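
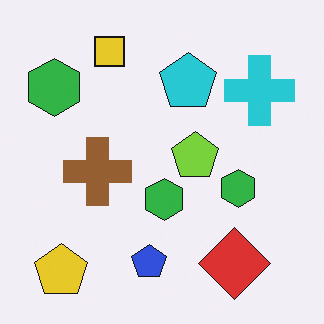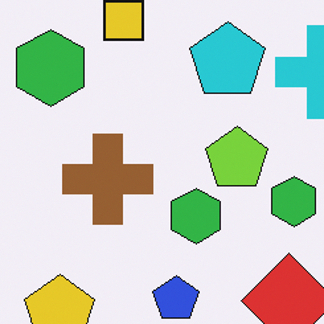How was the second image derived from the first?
The transformation is: cropped to a modestly smaller region and rescaled.

The visible shapes are larger and the field of view is narrower; shapes near the original edges may be partly or wholly outside the frame — a crop-and-rescale.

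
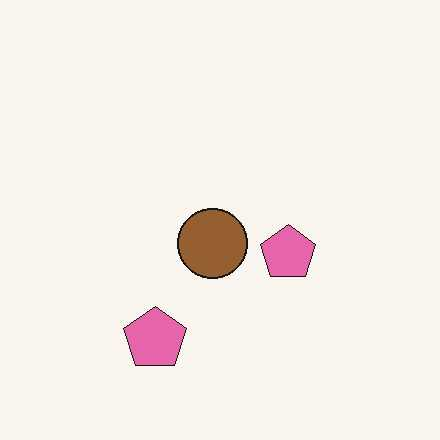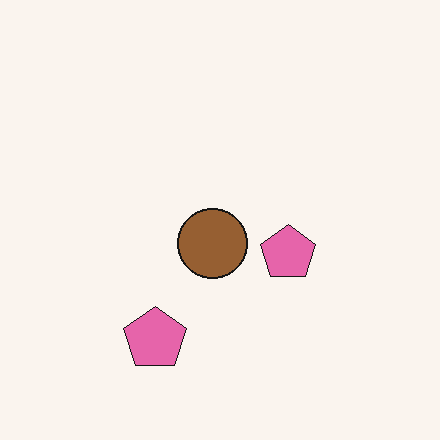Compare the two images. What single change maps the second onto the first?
The transformation is: JPEG-compressed with visible artifacts.

Blocky 8×8 compression artifacts appear around shape edges and the flat background shows ringing — characteristic JPEG degradation.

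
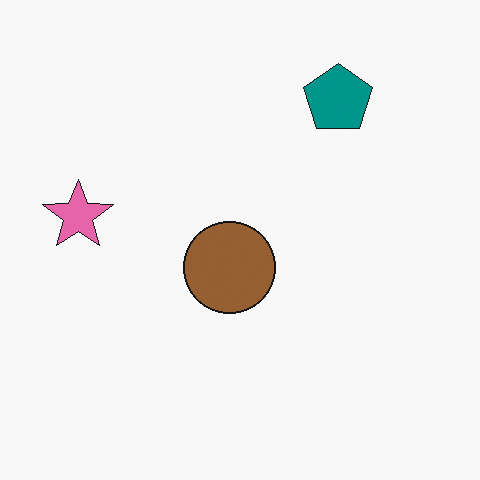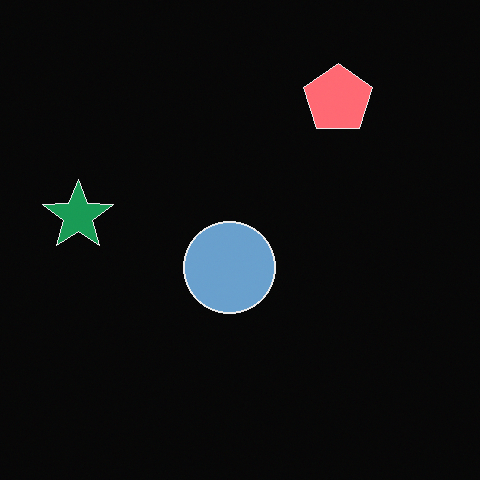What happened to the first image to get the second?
It was color-inverted (negative).

The light background has become dark and every shape's color is its complement — a photographic negative.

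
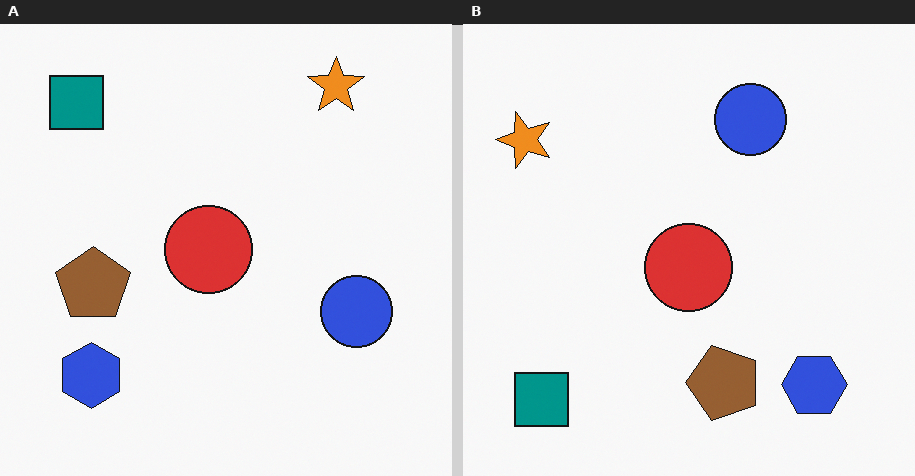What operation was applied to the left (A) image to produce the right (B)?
It was rotated 90° counter-clockwise.

The teal square sits in the top-left of the left (A) image and the bottom-left of the right (B) — consistent with a whole-image 90° counter-clockwise rotation.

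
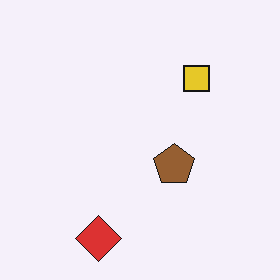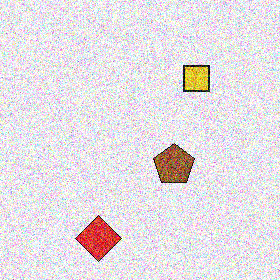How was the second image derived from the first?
It was degraded with a thick layer of grain.

Random speckle covers the whole image, including the flat background.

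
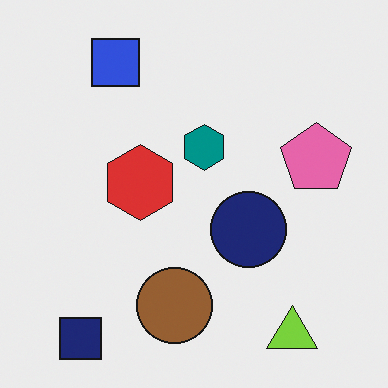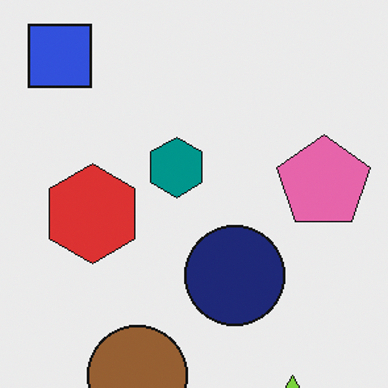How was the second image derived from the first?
The second image is the first cropped to a modestly smaller region and rescaled.

The visible shapes are larger and the field of view is narrower; shapes near the original edges may be partly or wholly outside the frame — a crop-and-rescale.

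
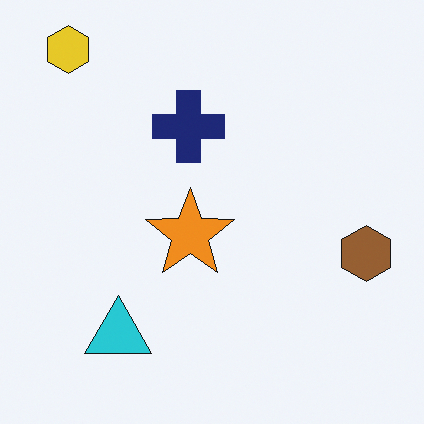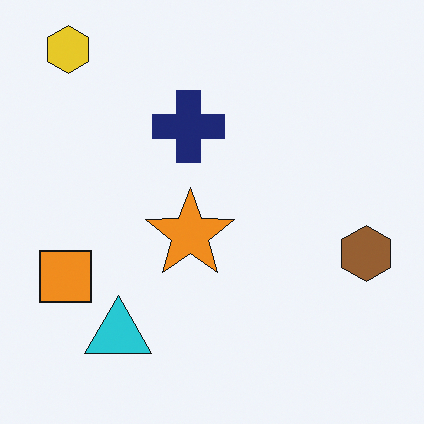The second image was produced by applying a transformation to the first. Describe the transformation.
The transformation is: overlaid with an additional orange square.

An orange square appears in the second image that is absent from the first.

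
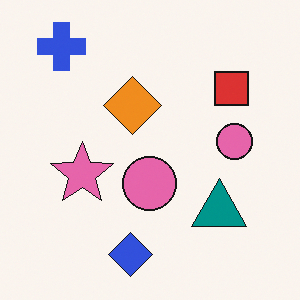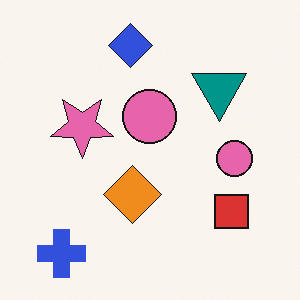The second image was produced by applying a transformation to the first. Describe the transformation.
The transformation is: flipped vertically (top ↔ bottom).

The blue diamond is in the bottom of the first image and the top of the second — shapes on opposite sides of the horizontal midline have swapped in a mirror flip.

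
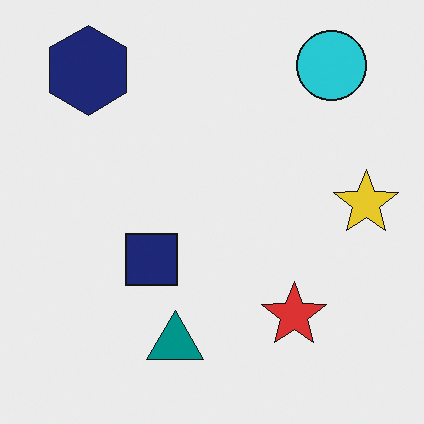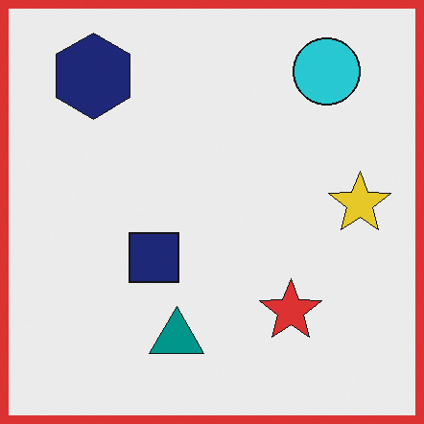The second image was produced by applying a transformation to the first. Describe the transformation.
This is the original image framed with a red border.

A solid red frame runs around the edge of the second image, with the content slightly shrunk inside it.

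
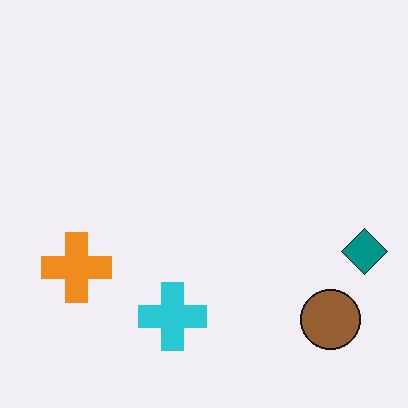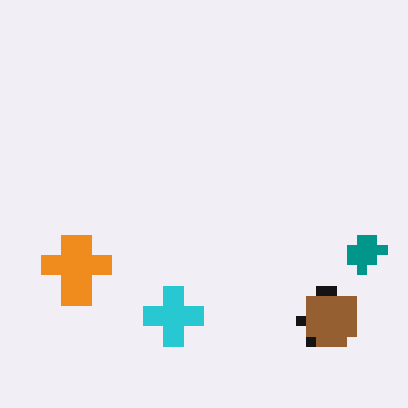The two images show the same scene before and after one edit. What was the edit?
This is the original image heavily pixelated into large blocks.

Shapes are reduced to large square blocks; fine edges and outlines are lost — a downscale-then-upscale (mosaic) effect.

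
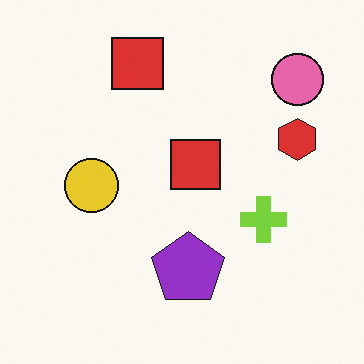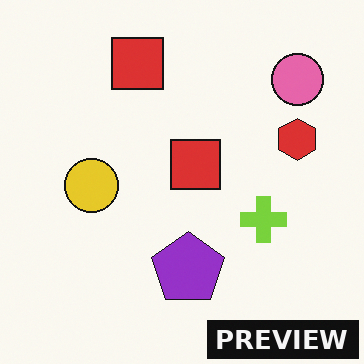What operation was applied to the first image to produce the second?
This is the original image watermarked with the text "PREVIEW" in the lower-right corner.

A dark label reading "PREVIEW" appears in the lower-right corner.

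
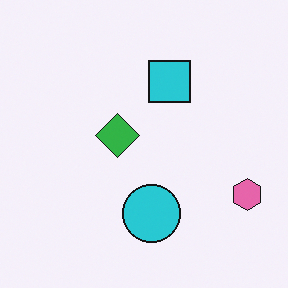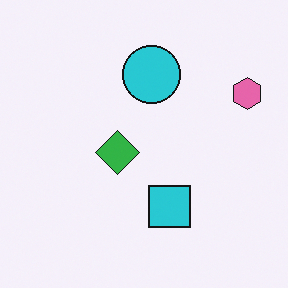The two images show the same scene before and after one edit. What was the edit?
The image was flipped vertically (top ↔ bottom).

The cyan circle is in the bottom of the first image and the top of the second — shapes on opposite sides of the horizontal midline have swapped in a mirror flip.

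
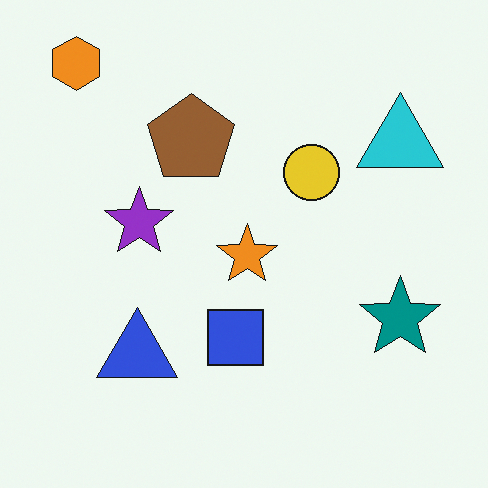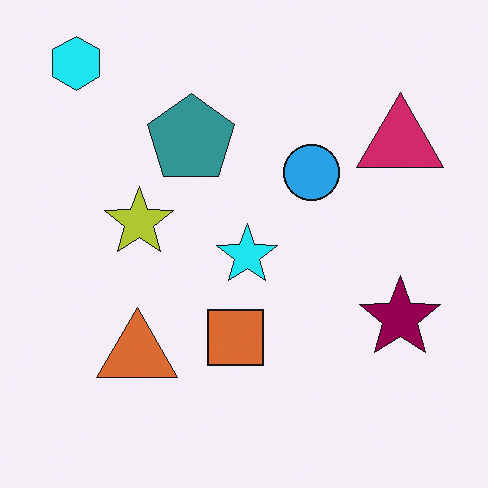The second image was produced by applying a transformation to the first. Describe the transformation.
The transformation is: hue-shifted by a moderate amount.

Every shape's color has rotated by the same amount around the hue wheel — a uniform hue shift.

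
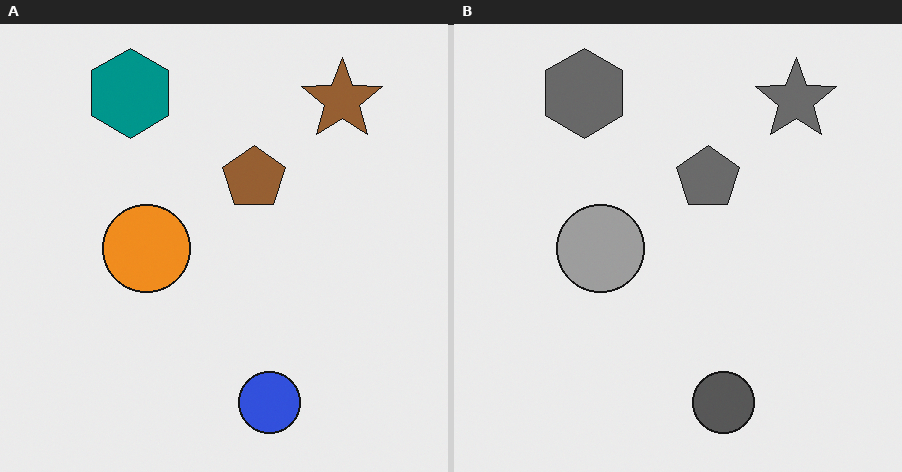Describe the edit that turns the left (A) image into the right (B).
It was converted to grayscale.

All color is removed — every shape is now a shade of grey.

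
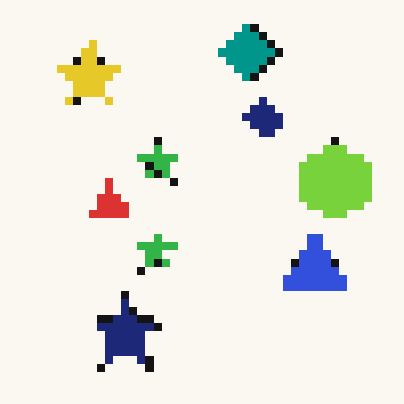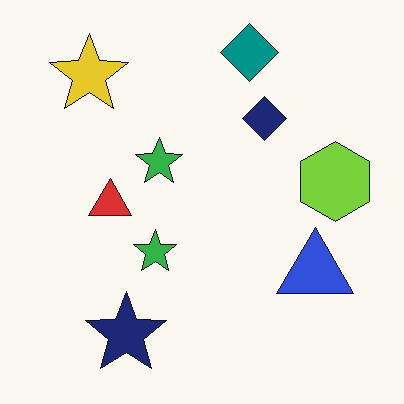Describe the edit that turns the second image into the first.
The image was pixelated into visible square blocks.

Shapes are reduced to large square blocks; fine edges and outlines are lost — a downscale-then-upscale (mosaic) effect.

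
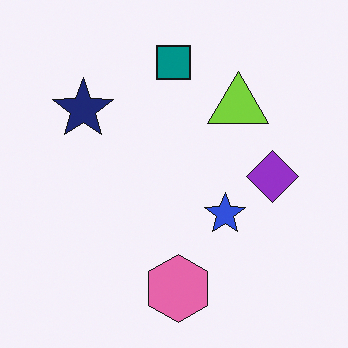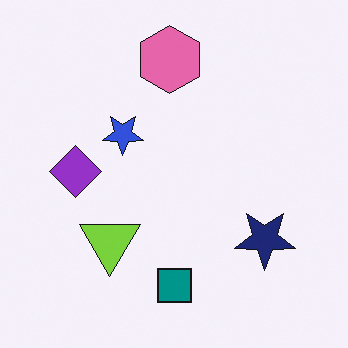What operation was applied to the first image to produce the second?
The image was rotated 180°.

The pink hexagon sits in the bottom of the first image and the top of the second — consistent with a whole-image 180° rotation.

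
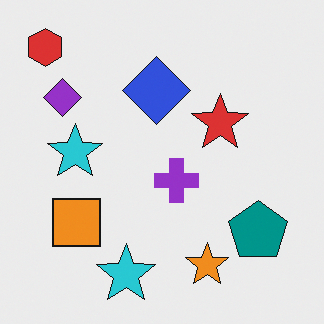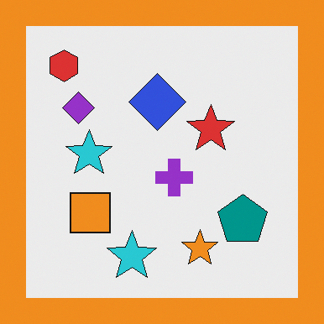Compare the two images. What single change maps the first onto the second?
The transformation is: framed with a orange border.

A solid orange frame runs around the edge of the second image, with the content slightly shrunk inside it.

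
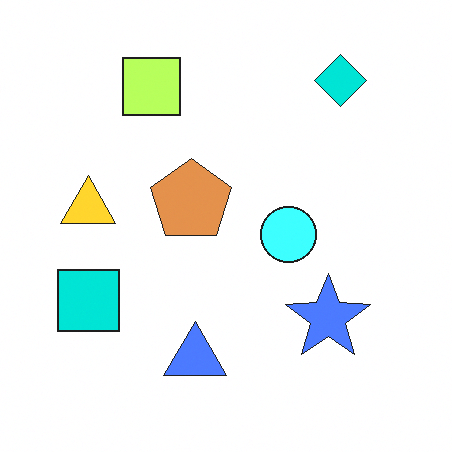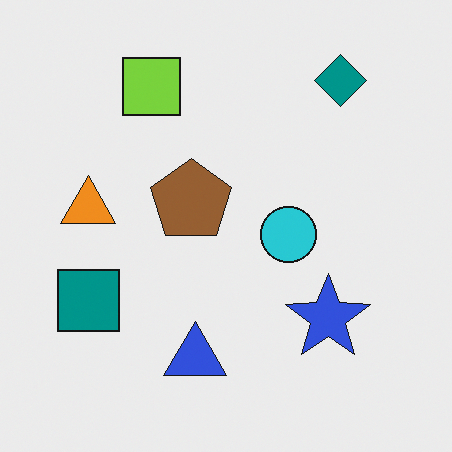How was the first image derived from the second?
It was substantially brightened.

Every pixel — background and shapes alike — is uniformly brightened.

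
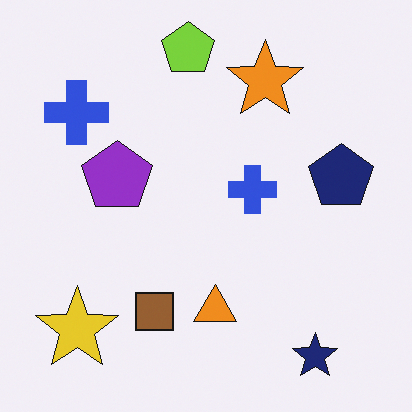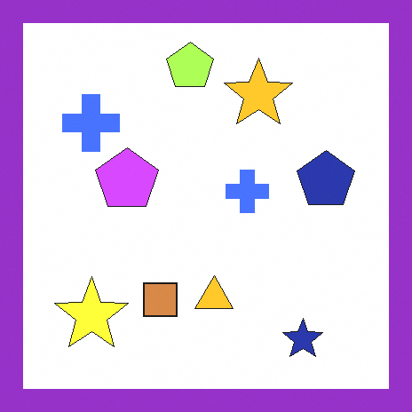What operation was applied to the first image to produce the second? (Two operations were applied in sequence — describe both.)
Brightened a lot, then framed with a purple border.

Every pixel — background and shapes alike — is uniformly brightened. A solid purple frame runs around the edge of the second image, with the content slightly shrunk inside it.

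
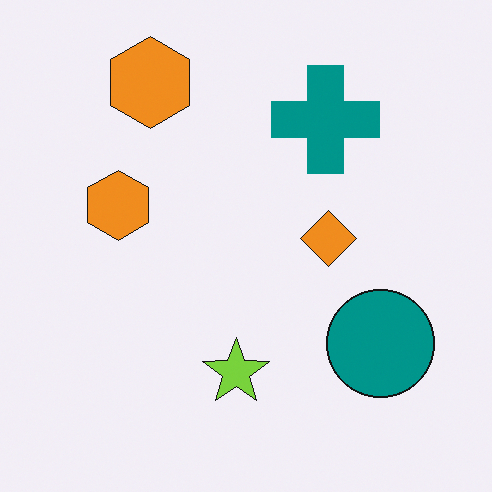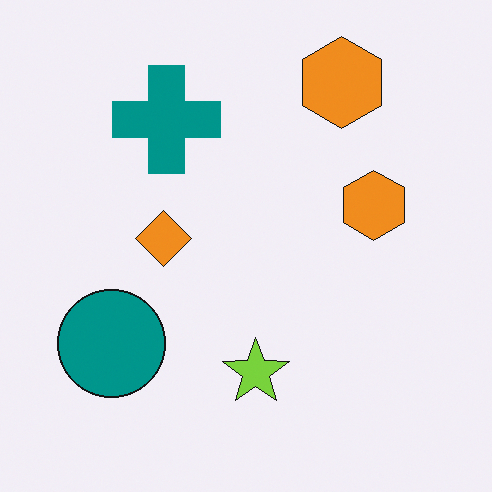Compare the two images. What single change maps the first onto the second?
The transformation is: flipped horizontally (left ↔ right).

The teal circle is in the bottom-right of the first image and the bottom-left of the second — shapes on opposite sides of the vertical midline have swapped in a mirror flip.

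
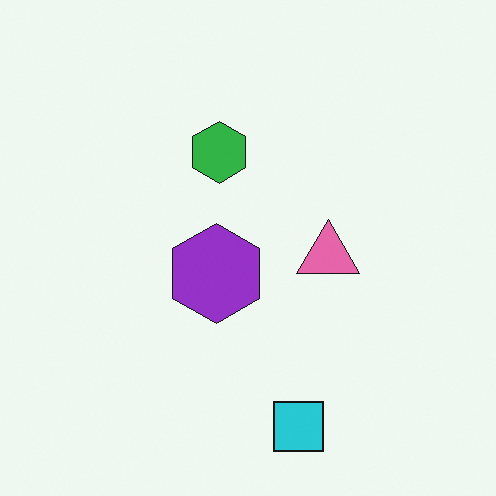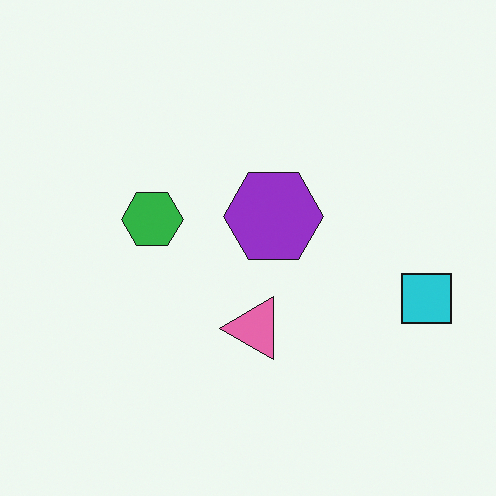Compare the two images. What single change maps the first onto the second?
The transformation is: transposed (reflected across the top-left ↔ bottom-right diagonal).

Shapes have swapped their row and column positions — what was in the top-right is now in the bottom-left — a diagonal reflection.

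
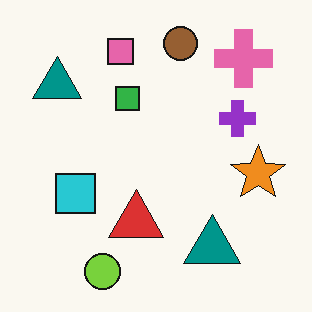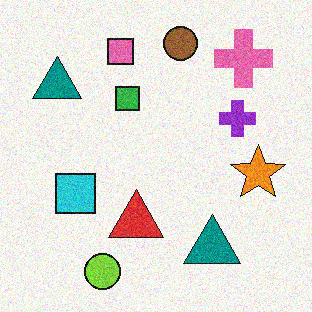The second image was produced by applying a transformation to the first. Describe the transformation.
The transformation is: degraded with visible gaussian noise.

Random speckle covers the whole image, including the flat background.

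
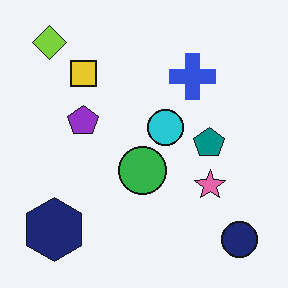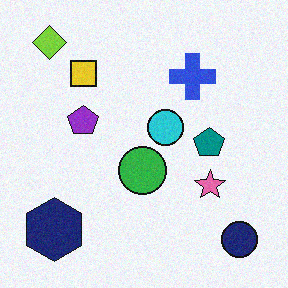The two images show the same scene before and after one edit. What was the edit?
This is the original image degraded with subtle gaussian noise.

Random speckle covers the whole image, including the flat background.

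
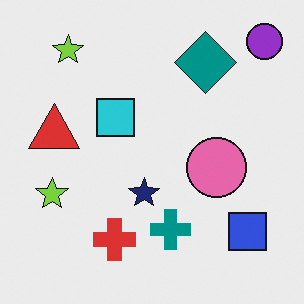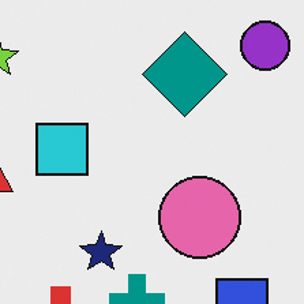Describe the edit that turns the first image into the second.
It was cropped to a modestly smaller region and rescaled.

The visible shapes are larger and the field of view is narrower; shapes near the original edges may be partly or wholly outside the frame — a crop-and-rescale.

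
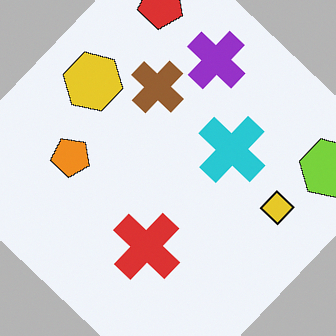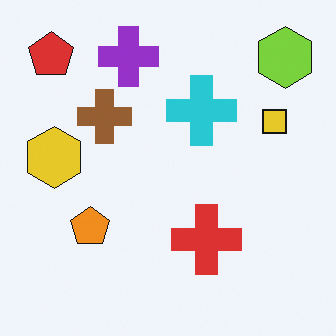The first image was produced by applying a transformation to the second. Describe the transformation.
The image was rotated clockwise by a large amount — several tens of degrees.

Every shape is tilted by the same angle and the image corners show triangular fill wedges — a whole-image rotation by a non-right angle.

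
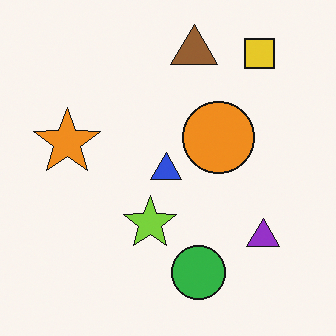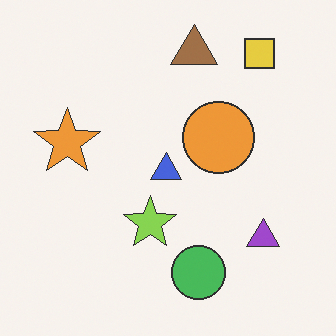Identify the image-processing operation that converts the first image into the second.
The second image is the first given slightly reduced contrast.

Tones are pushed toward mid-grey across the whole image — a global contrast change.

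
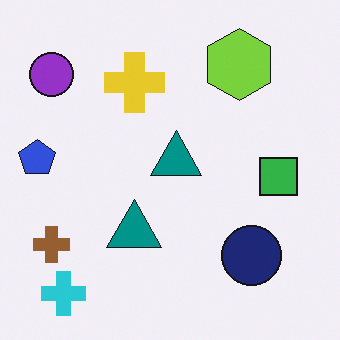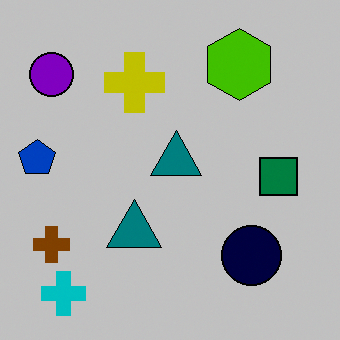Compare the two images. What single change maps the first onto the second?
It was aggressively posterized.

Each flat color has snapped to a coarser quantized level — most visibly, the near-white background has dropped to a flat grey.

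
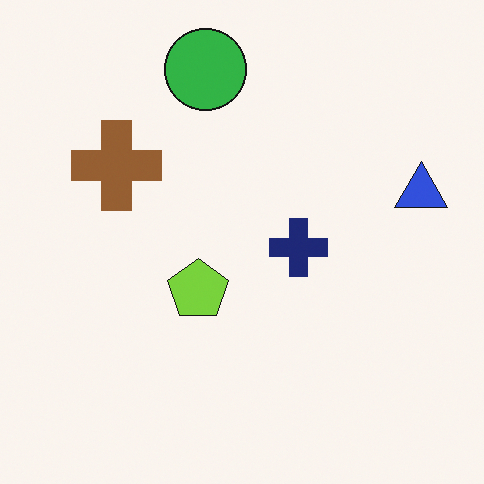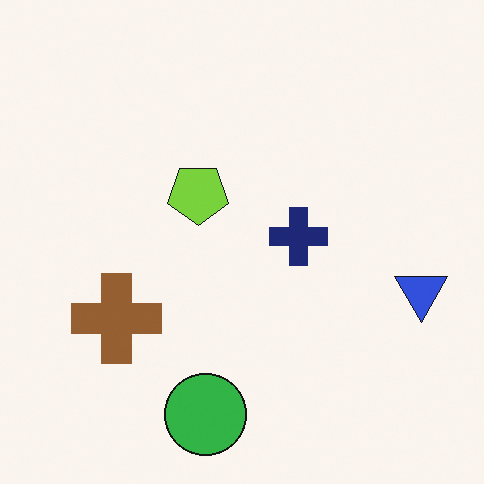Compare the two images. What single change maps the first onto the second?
Flipped vertically (top ↔ bottom).

The green circle is in the top of the first image and the bottom of the second — shapes on opposite sides of the horizontal midline have swapped in a mirror flip.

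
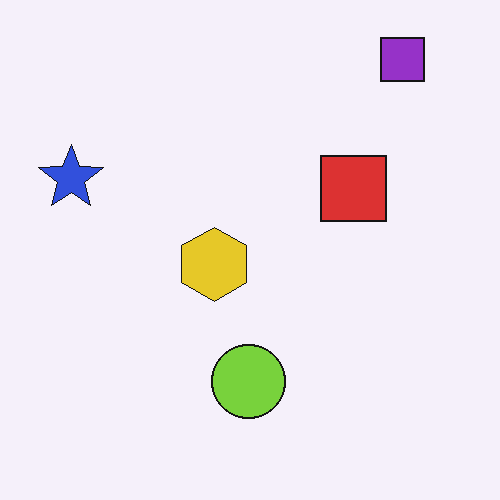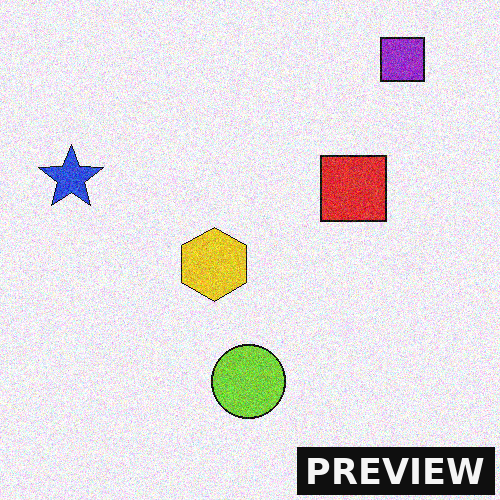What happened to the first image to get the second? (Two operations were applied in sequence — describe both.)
This is the original image degraded with visible gaussian noise, then watermarked with the text "PREVIEW" in the lower-right corner.

Random speckle covers the whole image, including the flat background. A dark label reading "PREVIEW" appears in the lower-right corner.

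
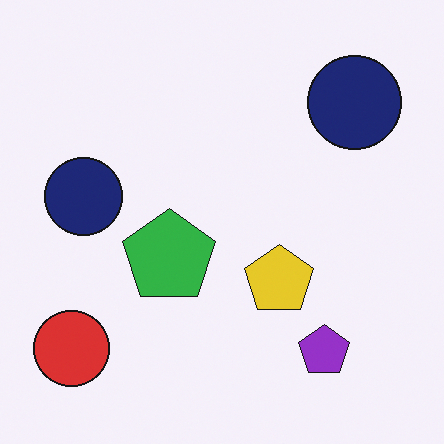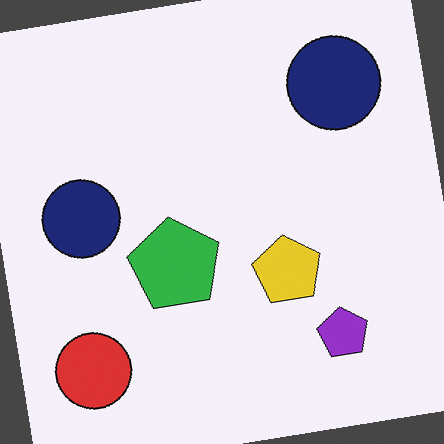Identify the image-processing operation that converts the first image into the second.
The image was rotated counter-clockwise by a slight angle.

Every shape is tilted by the same angle and the image corners show triangular fill wedges — a whole-image rotation by a non-right angle.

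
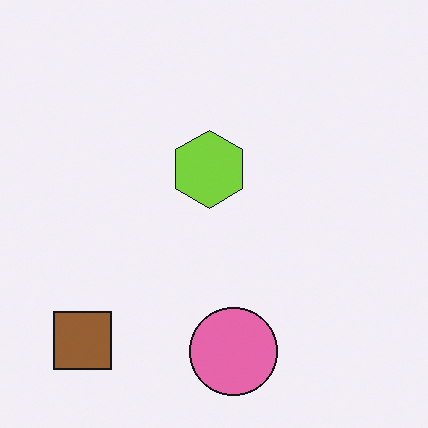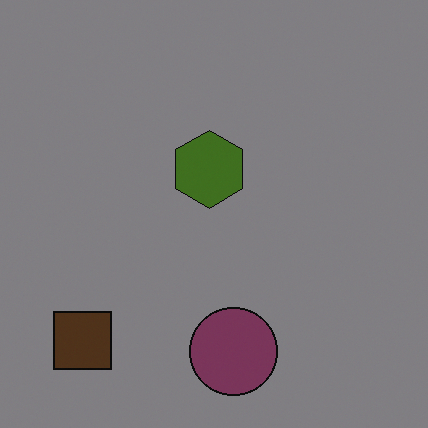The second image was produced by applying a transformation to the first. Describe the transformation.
It was substantially darkened.

Every pixel — background and shapes alike — is uniformly darkened.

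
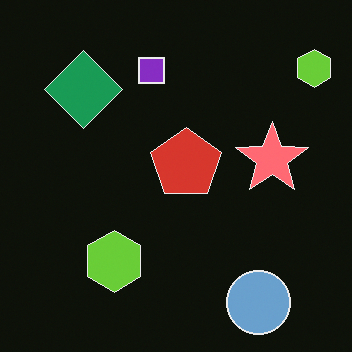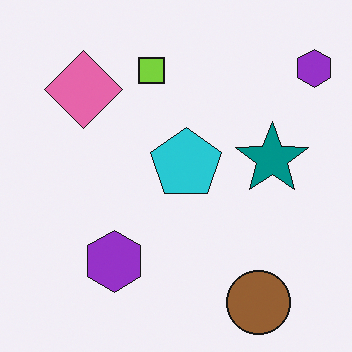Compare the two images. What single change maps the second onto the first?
The transformation is: color-inverted (negative).

The light background has become dark and every shape's color is its complement — a photographic negative.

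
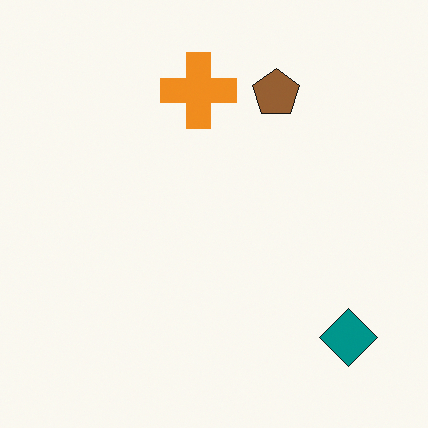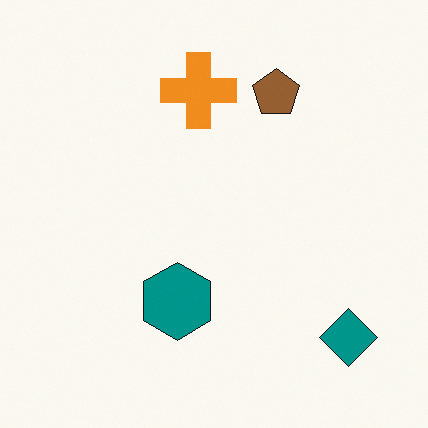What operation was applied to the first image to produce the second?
The second image is the first overlaid with an additional teal hexagon.

A teal hexagon appears in the second image that is absent from the first.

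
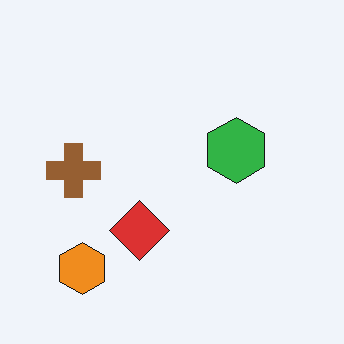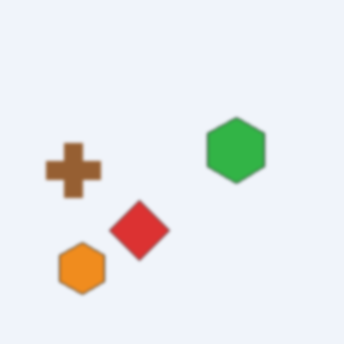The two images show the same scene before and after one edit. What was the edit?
Given a subtle gaussian blur.

Shape edges and outlines are uniformly softened across the whole image.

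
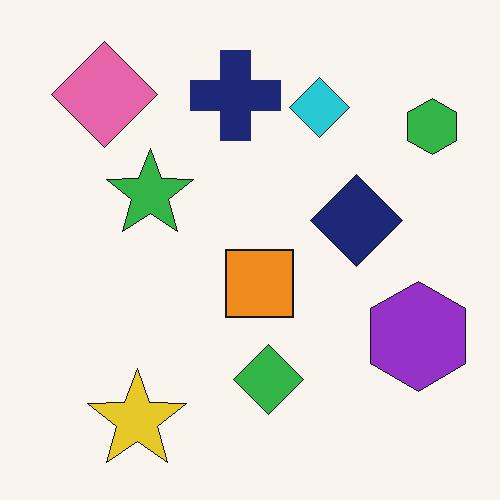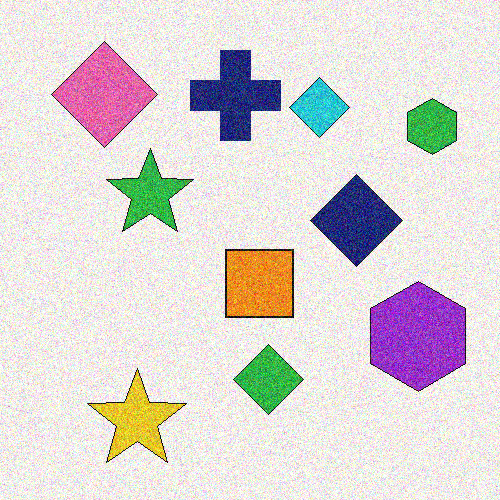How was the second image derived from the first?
The transformation is: degraded with heavy additive noise.

Random speckle covers the whole image, including the flat background.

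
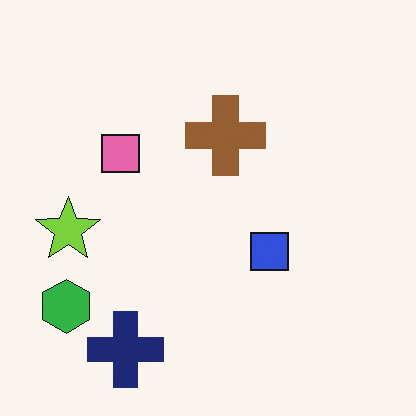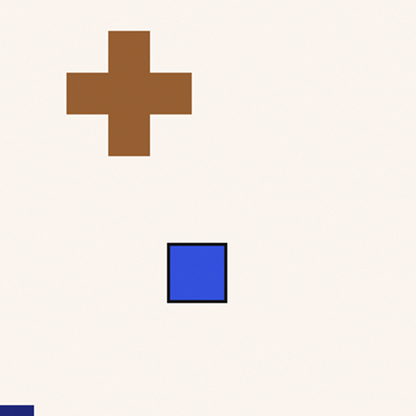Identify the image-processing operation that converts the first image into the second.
The transformation is: cropped to a modestly smaller region and rescaled.

The visible shapes are larger and the field of view is narrower; shapes near the original edges may be partly or wholly outside the frame — a crop-and-rescale.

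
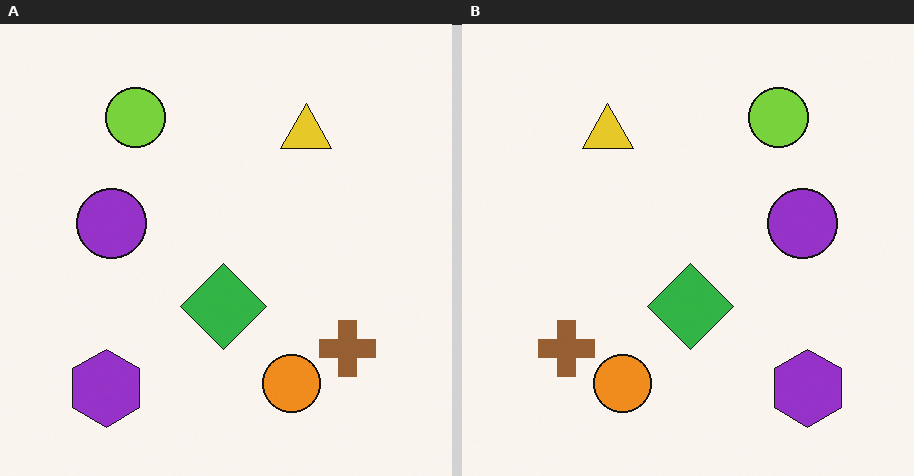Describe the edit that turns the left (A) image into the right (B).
Flipped horizontally (left ↔ right).

The brown cross is in the bottom-right of the left (A) image and the bottom-left of the right (B) — shapes on opposite sides of the vertical midline have swapped in a mirror flip.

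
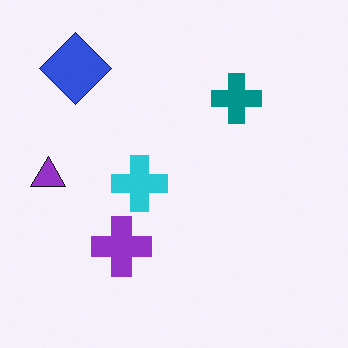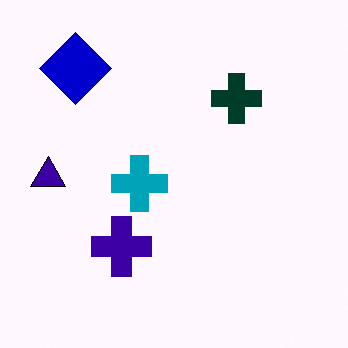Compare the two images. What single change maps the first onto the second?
The second image is the first boosted in contrast.

Tones are pushed away from mid-grey across the whole image — a global contrast change.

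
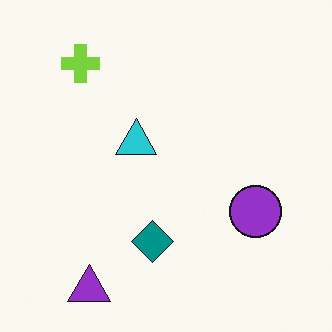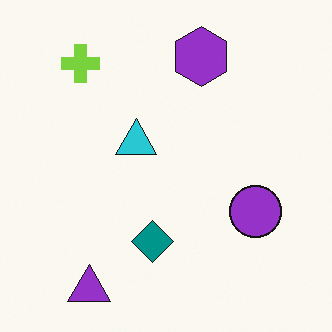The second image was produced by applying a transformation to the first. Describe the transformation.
The image was overlaid with an additional purple hexagon.

A purple hexagon appears in the second image that is absent from the first.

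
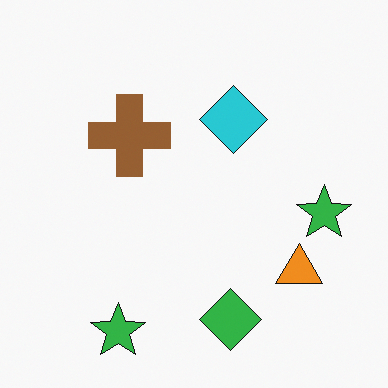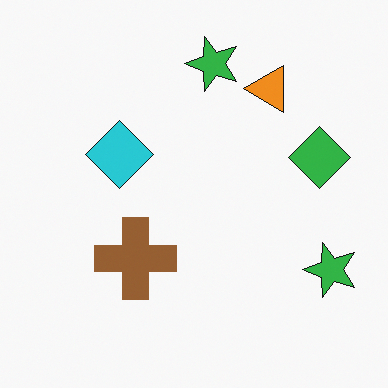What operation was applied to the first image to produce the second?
It was rotated 90° counter-clockwise.

The green diamond sits in the bottom of the first image and the right of the second — consistent with a whole-image 90° counter-clockwise rotation.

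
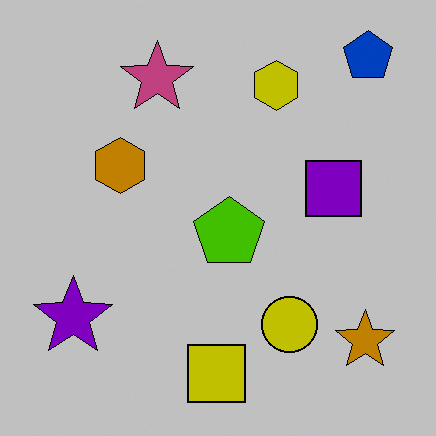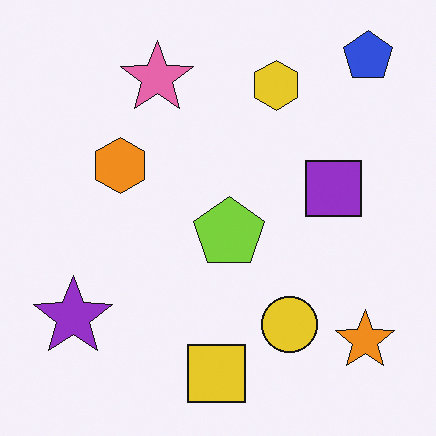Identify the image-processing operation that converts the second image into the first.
Heavily posterized to just a handful of flat colors.

Each flat color has snapped to a coarser quantized level — most visibly, the near-white background has dropped to a flat grey.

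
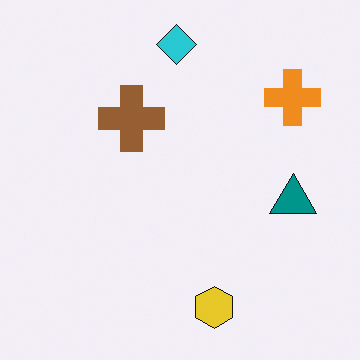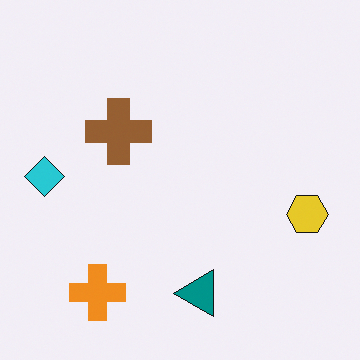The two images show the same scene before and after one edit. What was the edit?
Transposed (reflected across the top-left ↔ bottom-right diagonal).

Shapes have swapped their row and column positions — what was in the top-right is now in the bottom-left — a diagonal reflection.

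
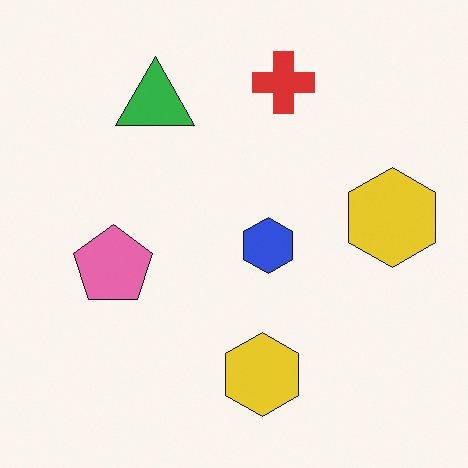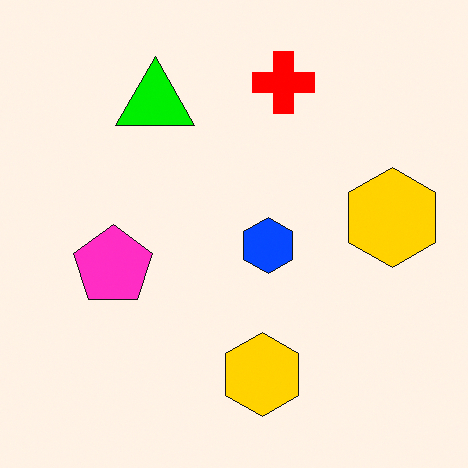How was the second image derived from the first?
The image was made much more vivid (saturation change).

All colors are more vivid — a global saturation change.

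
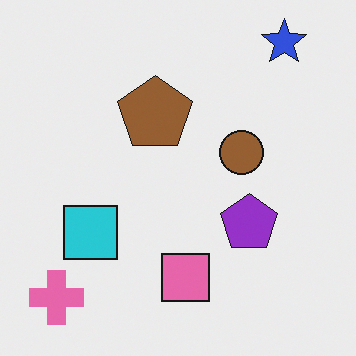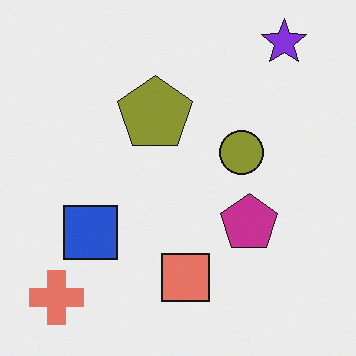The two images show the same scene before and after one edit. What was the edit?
The second image is the first hue-shifted slightly.

Every shape's color has rotated by the same amount around the hue wheel — a uniform hue shift.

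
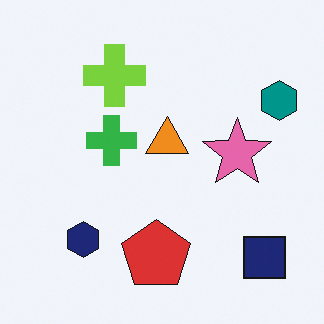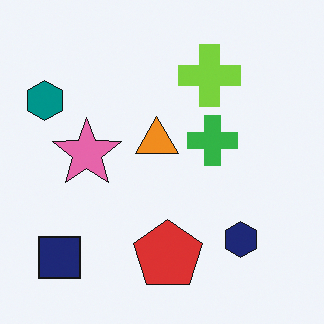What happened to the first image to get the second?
The second image is the first flipped horizontally (left ↔ right).

The teal hexagon is in the top-right of the first image and the top-left of the second — shapes on opposite sides of the vertical midline have swapped in a mirror flip.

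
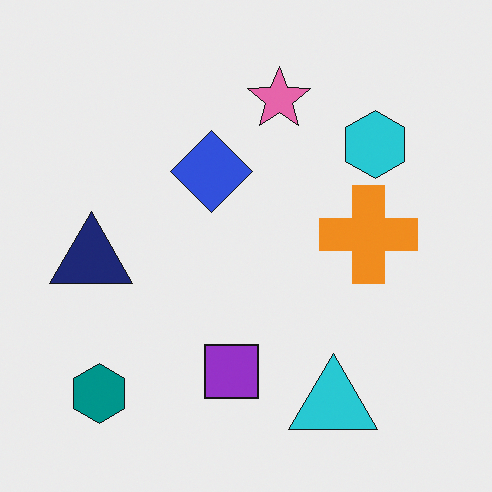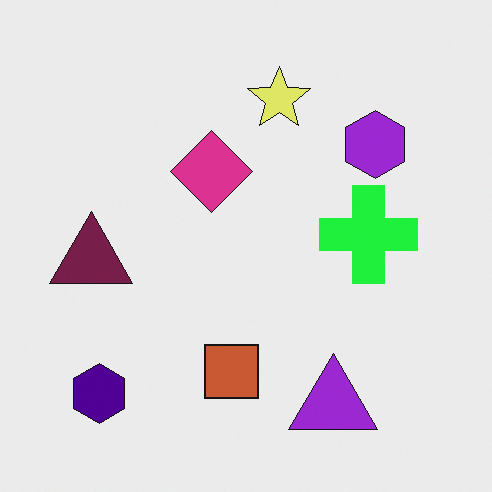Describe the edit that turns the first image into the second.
This is the original image hue-shifted by a moderate amount.

Every shape's color has rotated by the same amount around the hue wheel — a uniform hue shift.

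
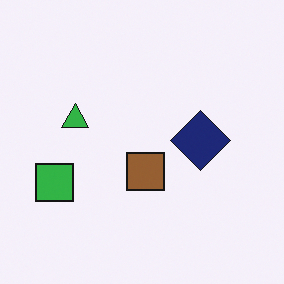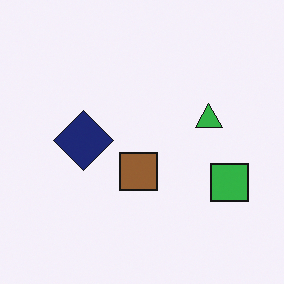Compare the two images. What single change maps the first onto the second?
This is the original image flipped horizontally (left ↔ right).

The green square is in the left of the first image and the right of the second — shapes on opposite sides of the vertical midline have swapped in a mirror flip.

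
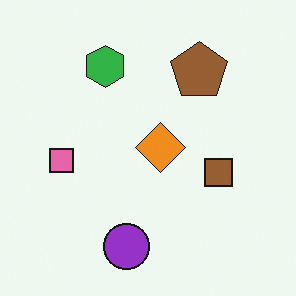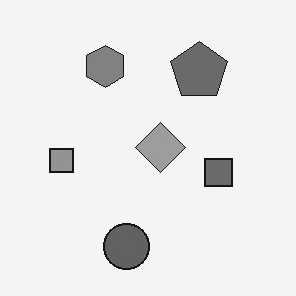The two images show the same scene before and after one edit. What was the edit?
The second image is the first converted to grayscale.

All color is removed — every shape is now a shade of grey.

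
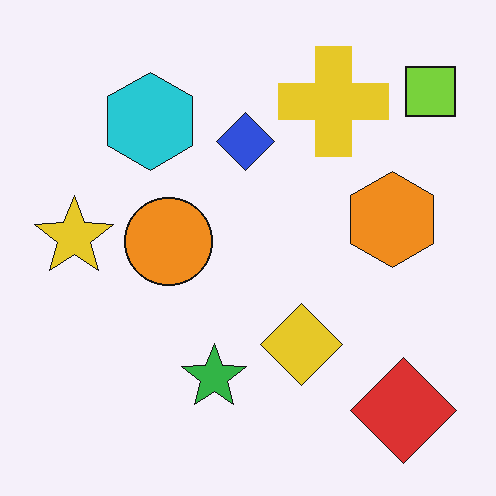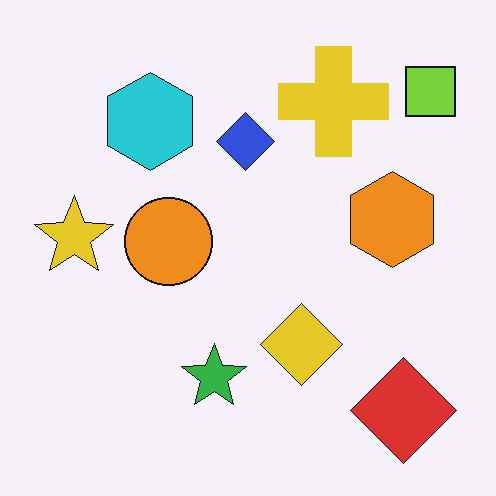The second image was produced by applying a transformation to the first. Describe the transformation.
The transformation is: JPEG-compressed with visible artifacts.

Blocky 8×8 compression artifacts appear around shape edges and the flat background shows ringing — characteristic JPEG degradation.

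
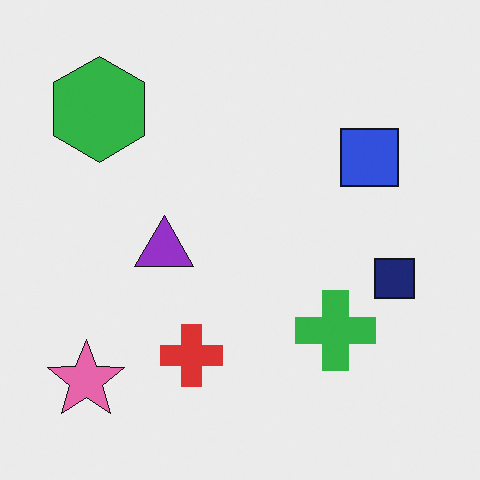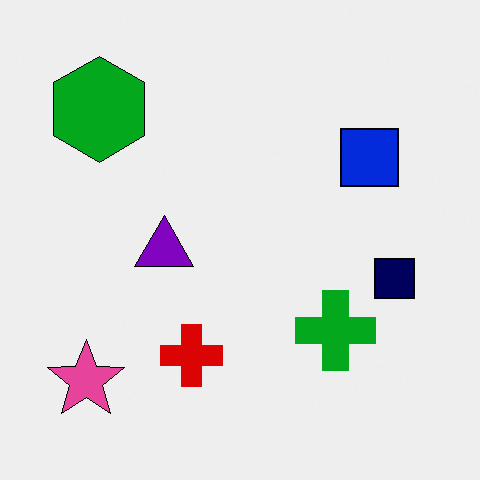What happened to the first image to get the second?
The second image is the first given slightly increased contrast.

Tones are pushed away from mid-grey across the whole image — a global contrast change.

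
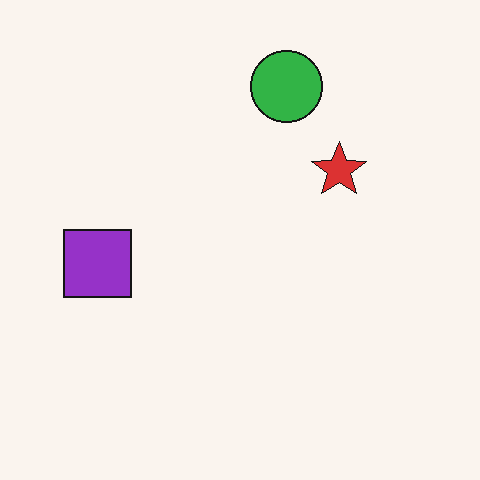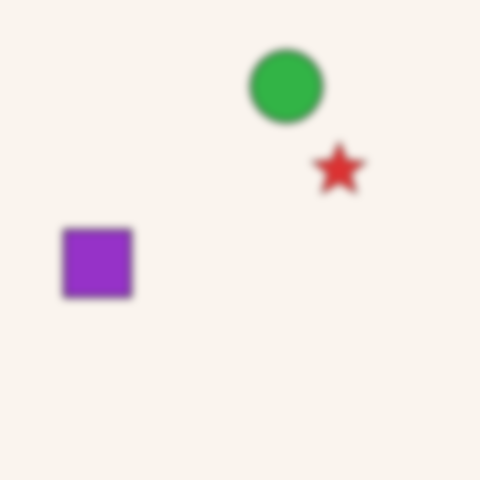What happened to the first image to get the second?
The second image is the first noticeably gaussian-blurred.

Shape edges and outlines are uniformly softened across the whole image.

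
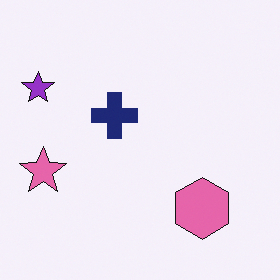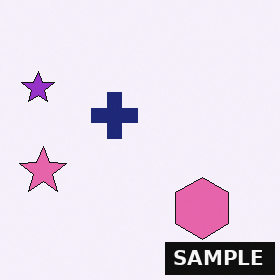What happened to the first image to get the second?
The second image is the first watermarked with the text "SAMPLE" in the lower-right corner.

A dark label reading "SAMPLE" appears in the lower-right corner.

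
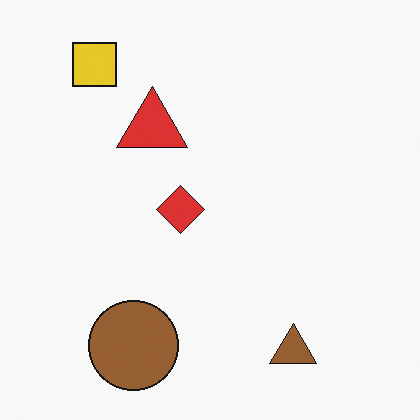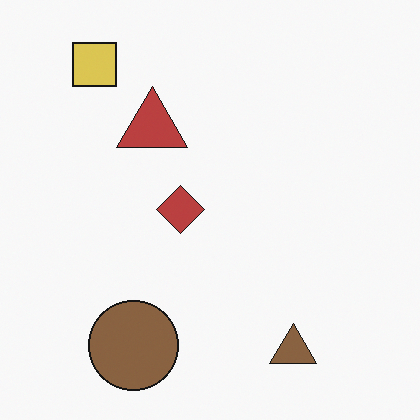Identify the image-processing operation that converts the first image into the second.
Slightly desaturated.

All colors are more muted and greyish — a global saturation change.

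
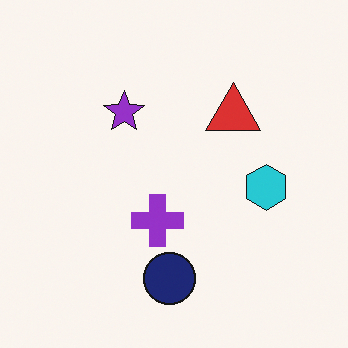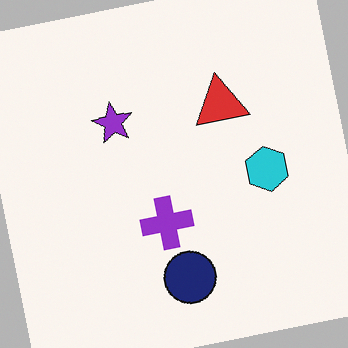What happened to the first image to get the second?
It was rotated counter-clockwise by a slight angle.

Every shape is tilted by the same angle and the image corners show triangular fill wedges — a whole-image rotation by a non-right angle.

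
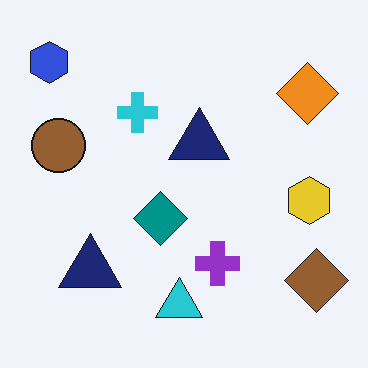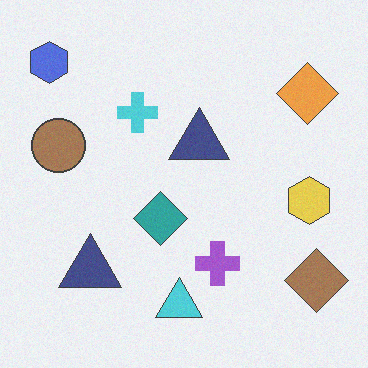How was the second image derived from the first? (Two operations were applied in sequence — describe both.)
The image was degraded with subtle gaussian noise, then given slightly reduced contrast.

Random speckle covers the whole image, including the flat background. Tones are pushed toward mid-grey across the whole image — a global contrast change.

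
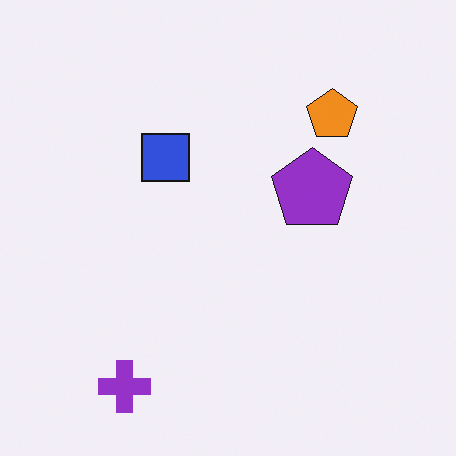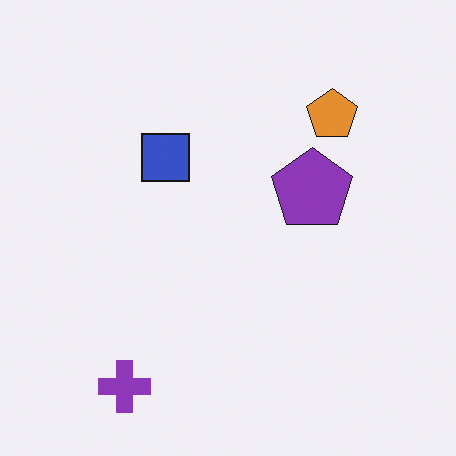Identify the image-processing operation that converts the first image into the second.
The second image is the first slightly desaturated.

All colors are more muted and greyish — a global saturation change.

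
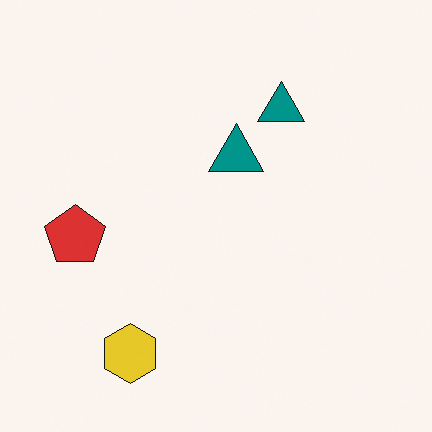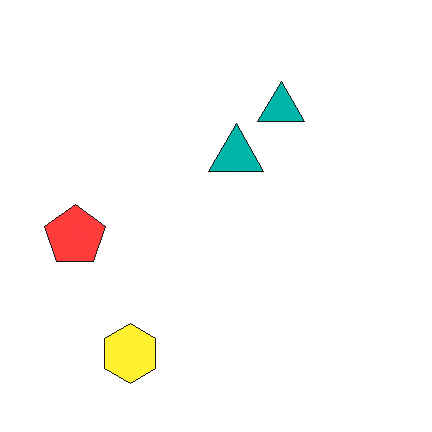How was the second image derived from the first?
Brightened a little.

Every pixel — background and shapes alike — is uniformly brightened.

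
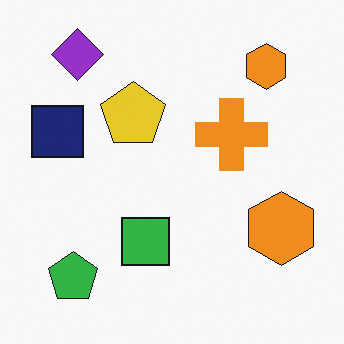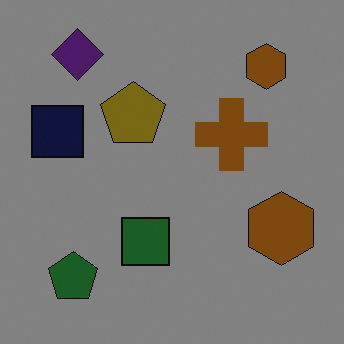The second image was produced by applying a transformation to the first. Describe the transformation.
It was noticeably darkened.

Every pixel — background and shapes alike — is uniformly darkened.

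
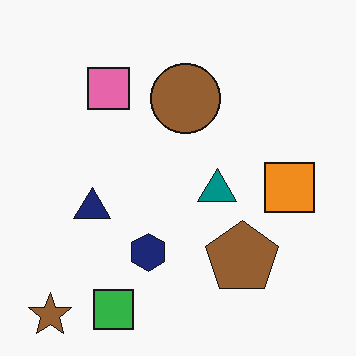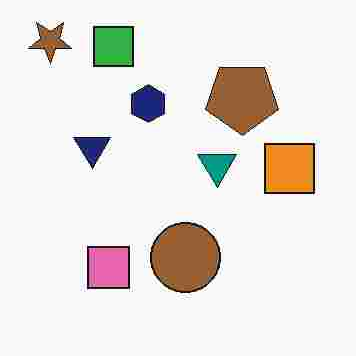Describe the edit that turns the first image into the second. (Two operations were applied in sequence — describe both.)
This is the original image degraded with heavy JPEG compression, then flipped vertically (top ↔ bottom).

Blocky 8×8 compression artifacts appear around shape edges and the flat background shows ringing — characteristic JPEG degradation. The brown star is in the bottom-left of the first image and the top-left of the second — shapes on opposite sides of the horizontal midline have swapped in a mirror flip.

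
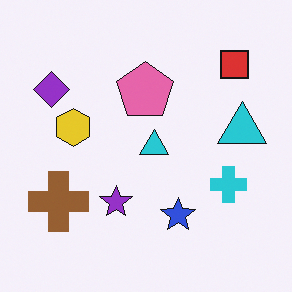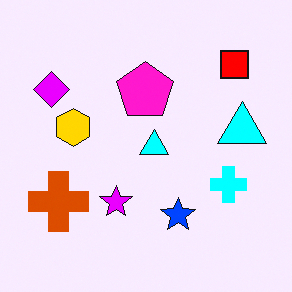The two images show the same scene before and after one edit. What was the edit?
It was heavily oversaturated.

All colors are more vivid — a global saturation change.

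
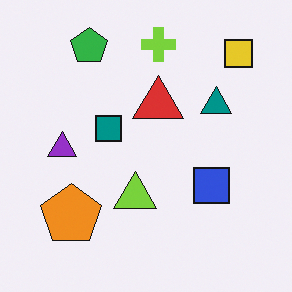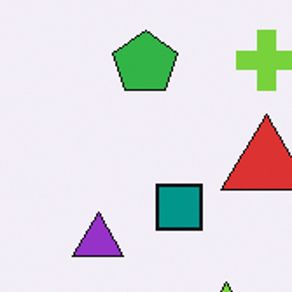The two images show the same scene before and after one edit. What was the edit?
Cropped tightly and scaled back up.

The visible shapes are larger and the field of view is narrower; shapes near the original edges may be partly or wholly outside the frame — a crop-and-rescale.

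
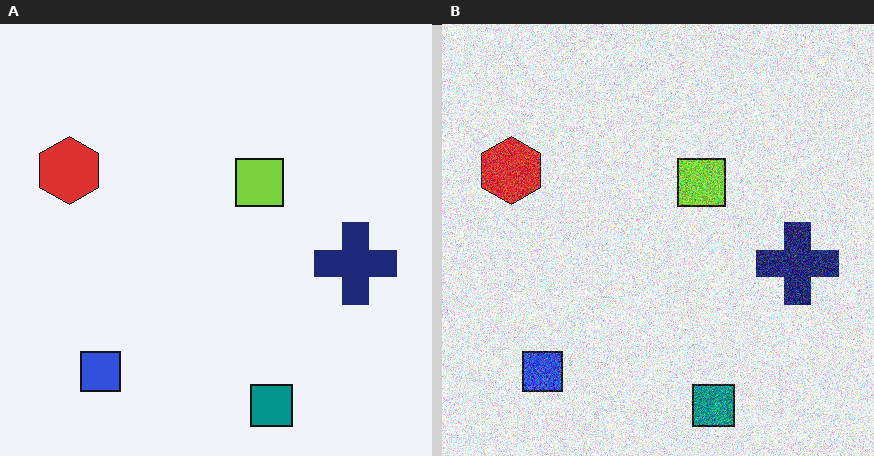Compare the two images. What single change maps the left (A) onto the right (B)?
It was degraded with a thick layer of grain.

Random speckle covers the whole image, including the flat background.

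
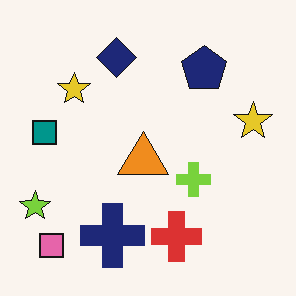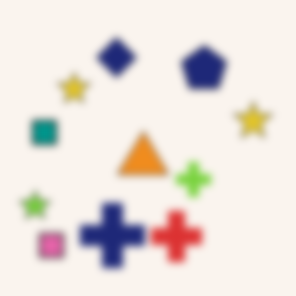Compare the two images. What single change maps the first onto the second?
The image was noticeably gaussian-blurred.

Shape edges and outlines are uniformly softened across the whole image.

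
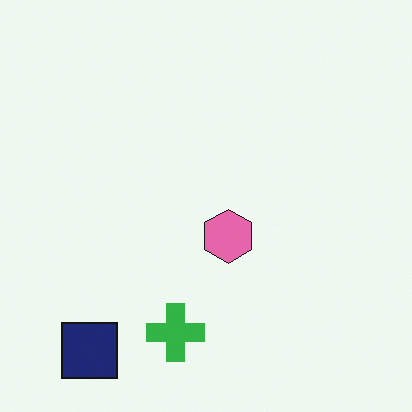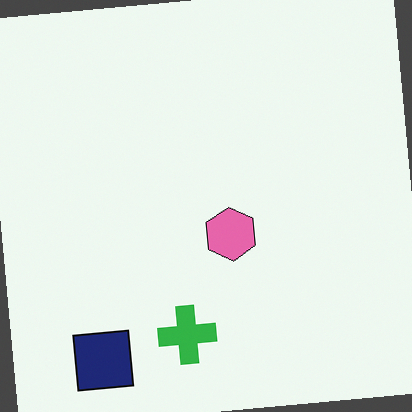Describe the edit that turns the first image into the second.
The second image is the first rotated counter-clockwise by a few degrees.

Every shape is tilted by the same angle and the image corners show triangular fill wedges — a whole-image rotation by a non-right angle.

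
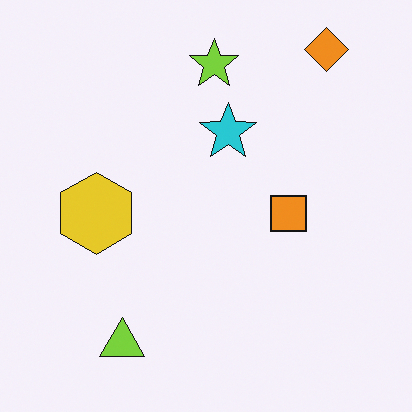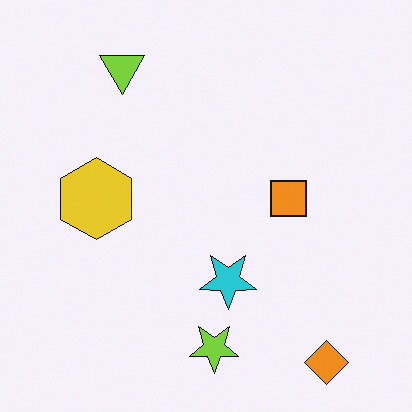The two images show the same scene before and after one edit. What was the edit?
Flipped vertically (top ↔ bottom).

The orange diamond is in the top-right of the first image and the bottom-right of the second — shapes on opposite sides of the horizontal midline have swapped in a mirror flip.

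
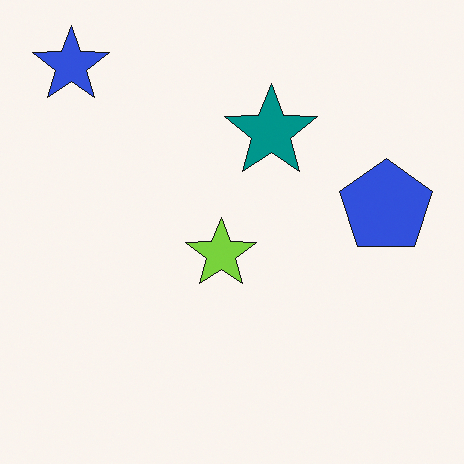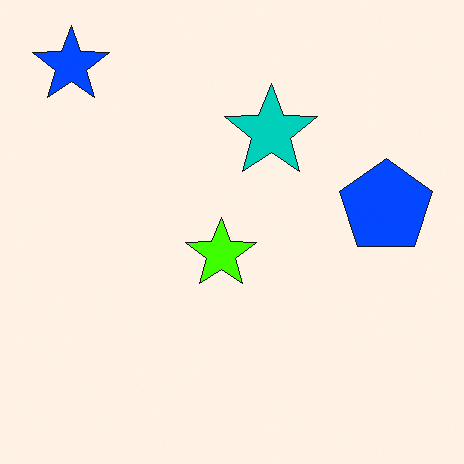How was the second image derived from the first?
This is the original image heavily oversaturated.

All colors are more vivid — a global saturation change.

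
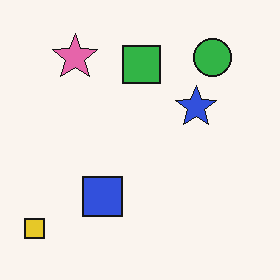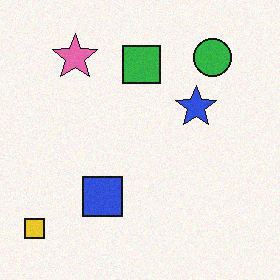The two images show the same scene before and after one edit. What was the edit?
The image was degraded with light additive noise.

Random speckle covers the whole image, including the flat background.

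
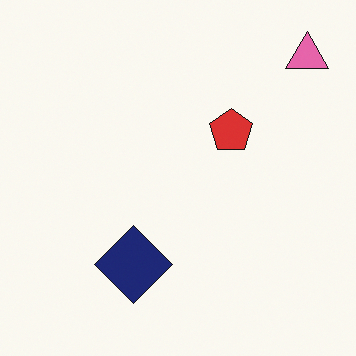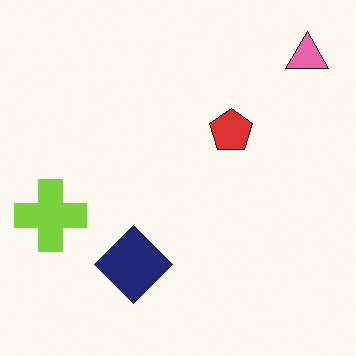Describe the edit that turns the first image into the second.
This is the original image overlaid with an additional lime cross.

A lime cross appears in the second image that is absent from the first.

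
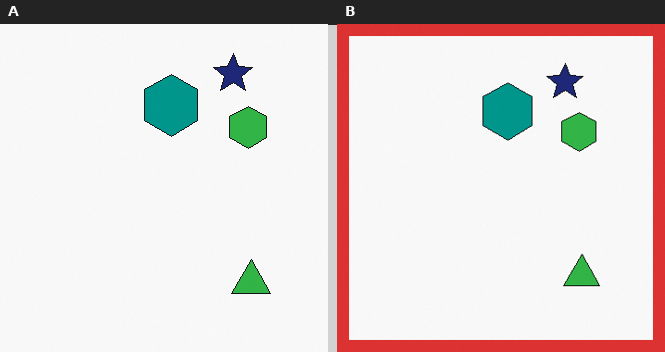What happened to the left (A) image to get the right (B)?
It was framed with a red border.

A solid red frame runs around the edge of the right (B) image, with the content slightly shrunk inside it.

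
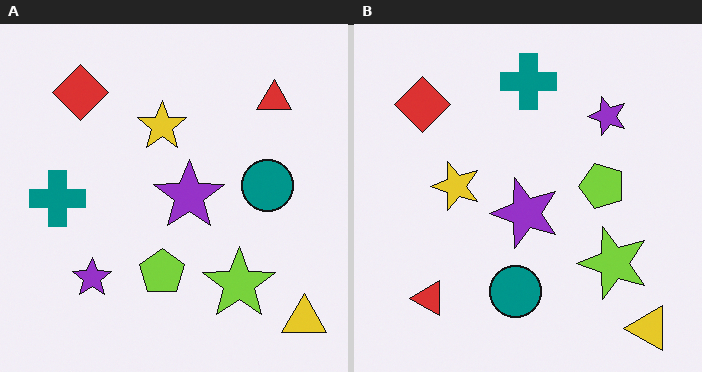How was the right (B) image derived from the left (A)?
This is the original image transposed (reflected across the top-left ↔ bottom-right diagonal).

Shapes have swapped their row and column positions — what was in the top-right is now in the bottom-left — a diagonal reflection.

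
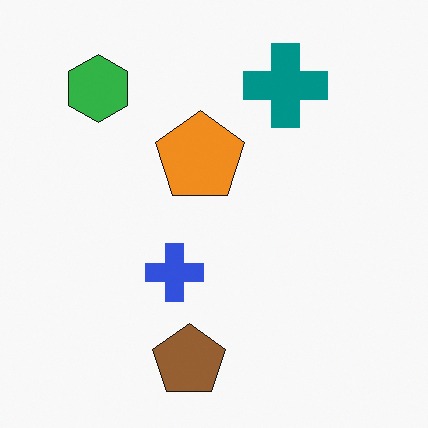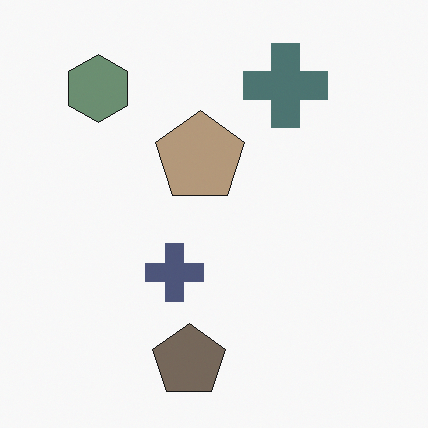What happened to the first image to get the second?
Heavily desaturated.

All colors are more muted and greyish — a global saturation change.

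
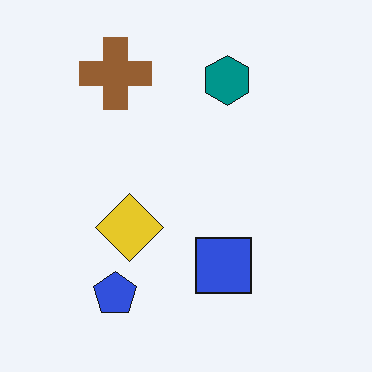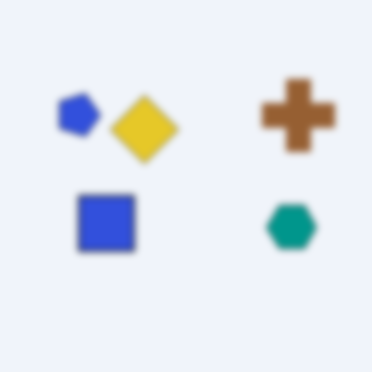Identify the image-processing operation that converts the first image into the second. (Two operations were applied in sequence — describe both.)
The second image is the first rotated 90° clockwise, then noticeably gaussian-blurred.

The brown cross sits in the top-left of the first image and the top-right of the second — consistent with a whole-image 90° clockwise rotation. Shape edges and outlines are uniformly softened across the whole image.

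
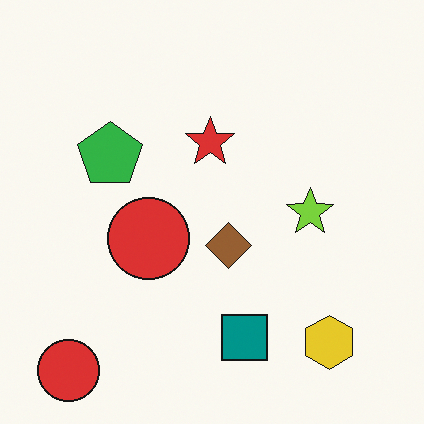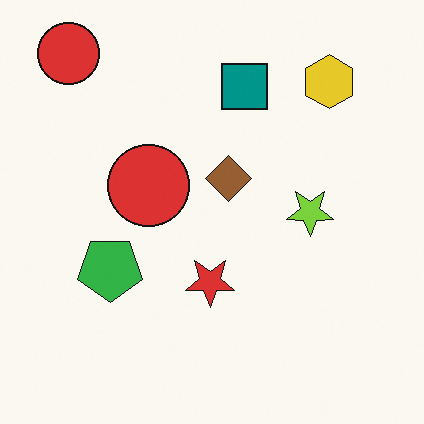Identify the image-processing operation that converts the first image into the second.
This is the original image flipped vertically (top ↔ bottom).

The yellow hexagon is in the bottom-right of the first image and the top-right of the second — shapes on opposite sides of the horizontal midline have swapped in a mirror flip.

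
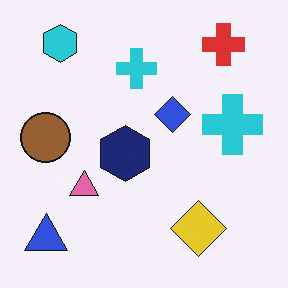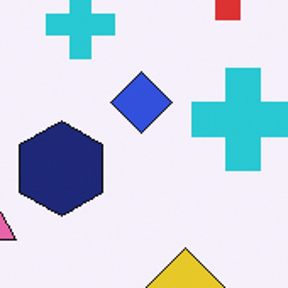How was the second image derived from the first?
It was cropped to a noticeably smaller region and rescaled.

The visible shapes are larger and the field of view is narrower; shapes near the original edges may be partly or wholly outside the frame — a crop-and-rescale.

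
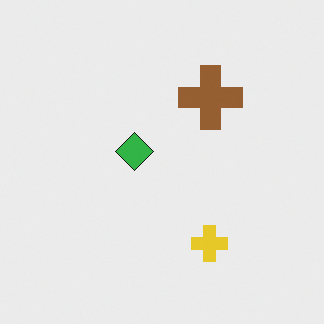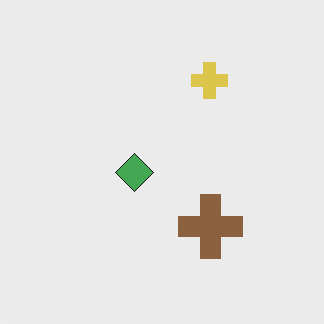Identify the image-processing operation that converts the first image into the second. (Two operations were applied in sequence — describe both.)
This is the original image flipped vertically (top ↔ bottom), then slightly desaturated.

The yellow cross is in the bottom of the first image and the top of the second — shapes on opposite sides of the horizontal midline have swapped in a mirror flip. All colors are more muted and greyish — a global saturation change.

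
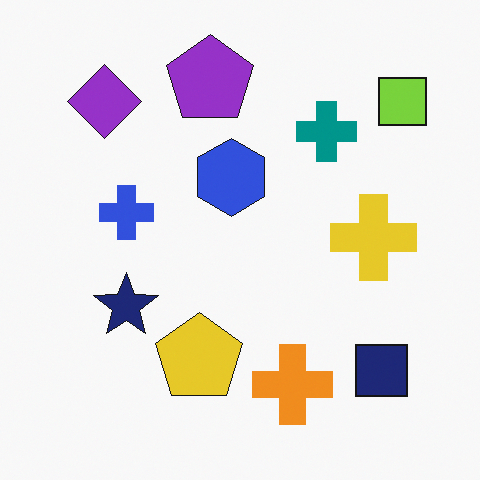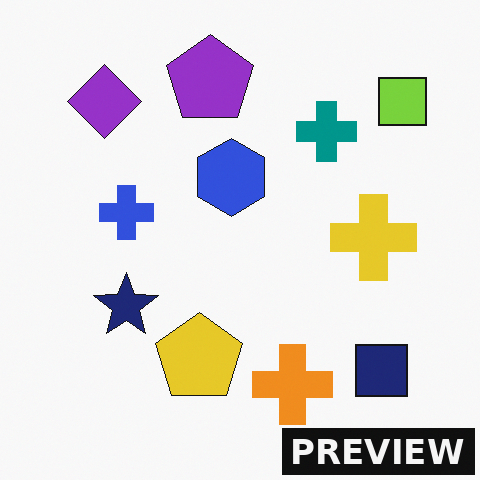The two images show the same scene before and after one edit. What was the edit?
This is the original image watermarked with the text "PREVIEW" in the lower-right corner.

A dark label reading "PREVIEW" appears in the lower-right corner.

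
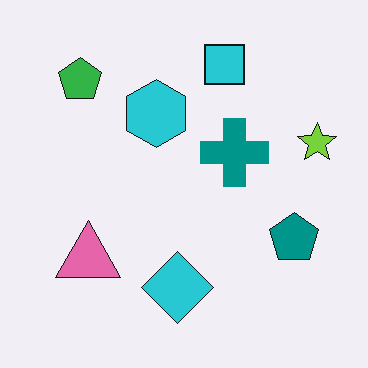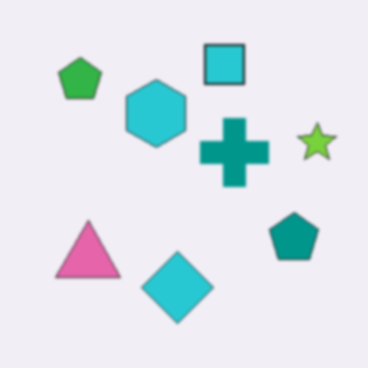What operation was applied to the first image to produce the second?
It was lightly blurred.

Shape edges and outlines are uniformly softened across the whole image.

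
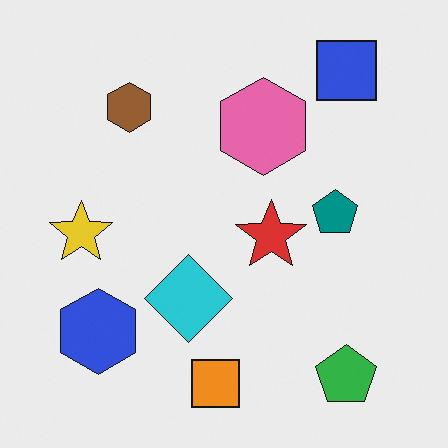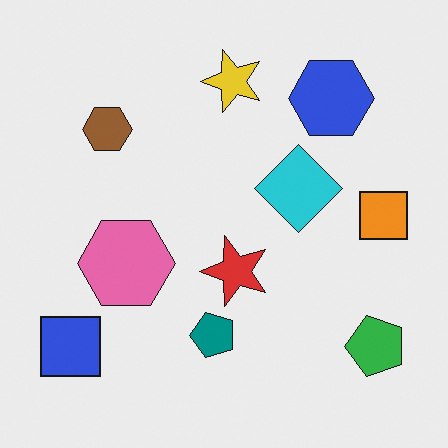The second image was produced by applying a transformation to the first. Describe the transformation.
This is the original image transposed (reflected across the top-left ↔ bottom-right diagonal).

Shapes have swapped their row and column positions — what was in the top-right is now in the bottom-left — a diagonal reflection.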